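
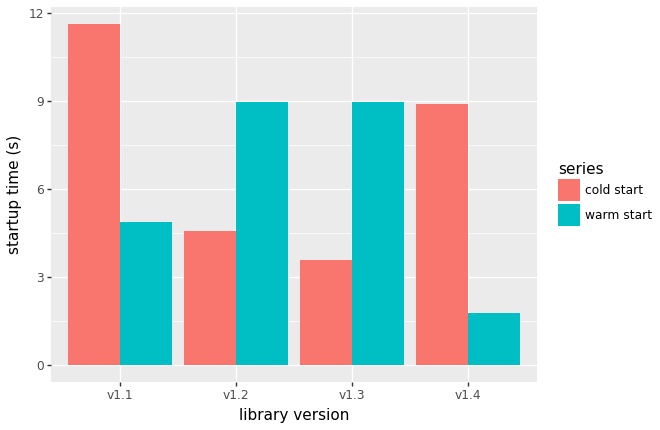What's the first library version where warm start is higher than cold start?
v1.1: warm start ≈ 5 vs cold start ≈ 12 (not yet); v1.2: warm start ≈ 9 vs cold start ≈ 5 (first crossover).

v1.2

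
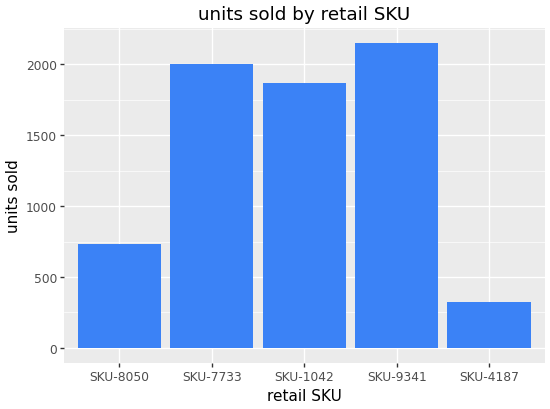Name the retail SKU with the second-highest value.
Top 3: SKU-9341 ≈ 2200, SKU-7733 ≈ 2000, SKU-1042 ≈ 1800.

SKU-7733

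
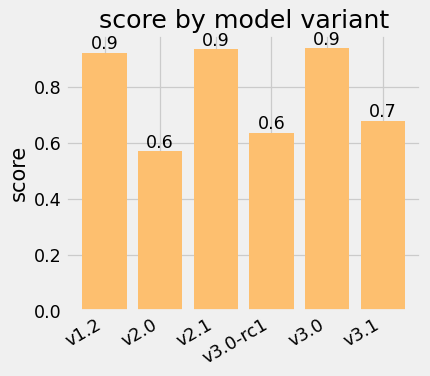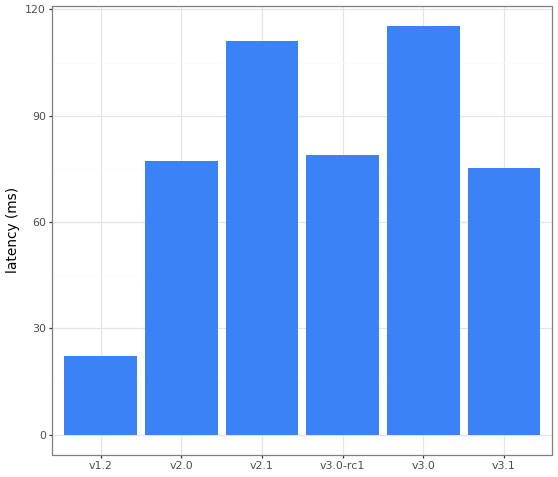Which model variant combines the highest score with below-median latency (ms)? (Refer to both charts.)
Chart 2 median latency (ms) ≈ 80; below-median model variants: v1.2, v2.0, v3.1. Among those, v1.2 has the highest score (≈ 0.9).

v1.2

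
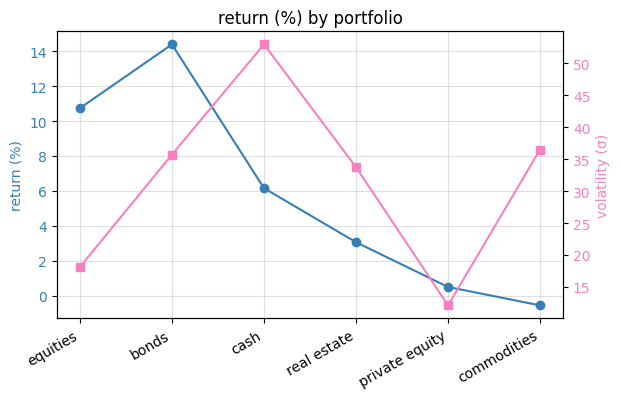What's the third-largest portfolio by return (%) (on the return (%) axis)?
Top 4 (on the return (%) axis): bonds ≈ 14, equities ≈ 10, cash ≈ 6, real estate ≈ 4.

cash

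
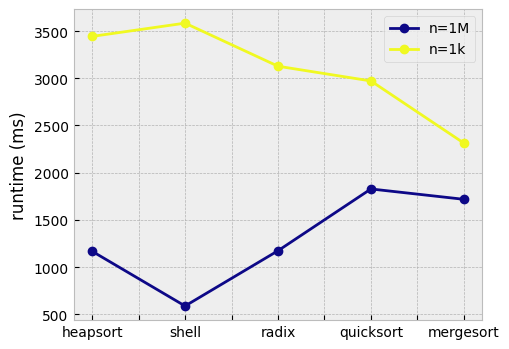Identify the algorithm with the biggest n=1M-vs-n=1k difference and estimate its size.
shell: n=1M ≈ 500, n=1k ≈ 3500 → gap ≈ 3000. Next-largest (heapsort) is only ≈ 2500.

shell, ≈ 3000 ms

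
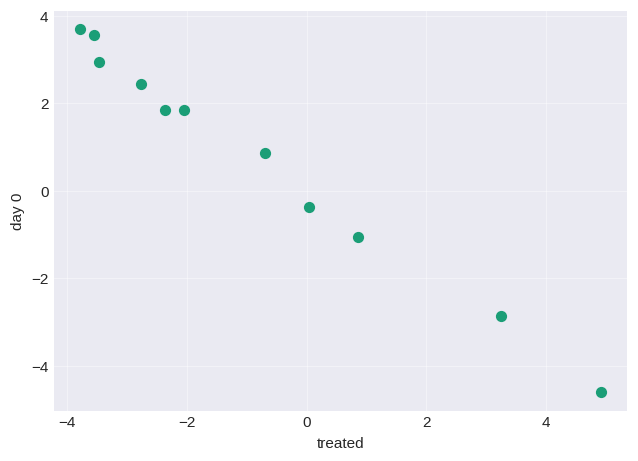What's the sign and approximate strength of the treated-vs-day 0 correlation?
Points are negatively correlated; strong (|r| ≈ 1.0).

negative, strong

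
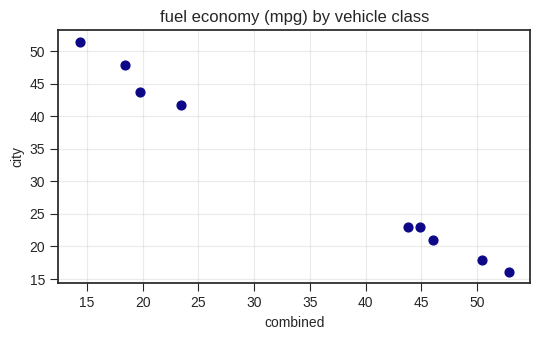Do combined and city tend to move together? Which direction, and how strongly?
negative, strong

Points are negatively correlated; strong (|r| ≈ 1.0).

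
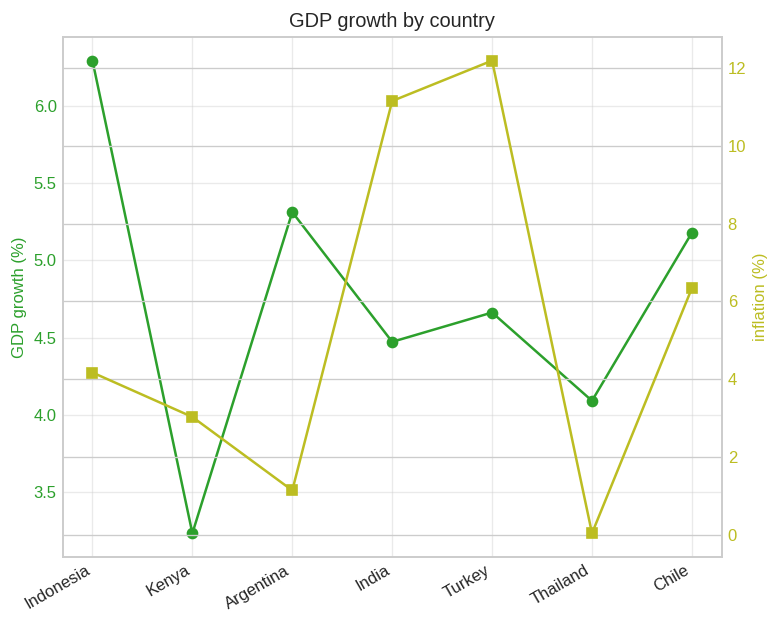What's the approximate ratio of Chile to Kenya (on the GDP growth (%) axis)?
≈ 1.67×

Chile ≈ 5.0, Kenya ≈ 3.0; 5.0/3.0 ≈ 1.67.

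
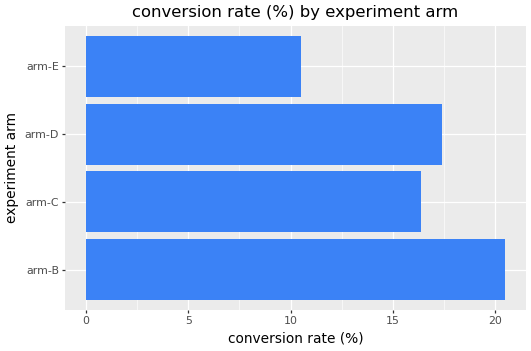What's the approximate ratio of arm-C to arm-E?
arm-C ≈ 16, arm-E ≈ 10; 16/10 ≈ 1.6.

≈ 1.6×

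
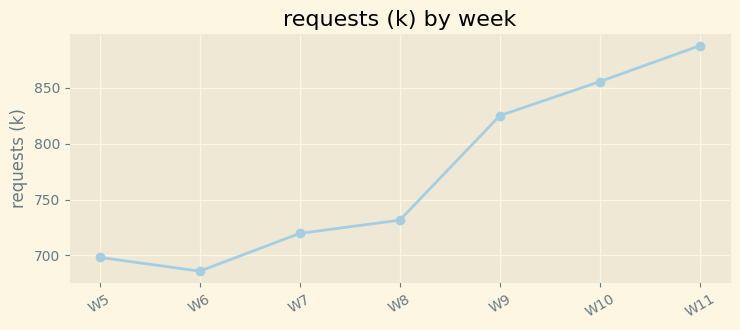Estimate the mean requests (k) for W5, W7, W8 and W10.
(700 + 720 + 740 + 860) / 4 ≈ 755.

≈ 755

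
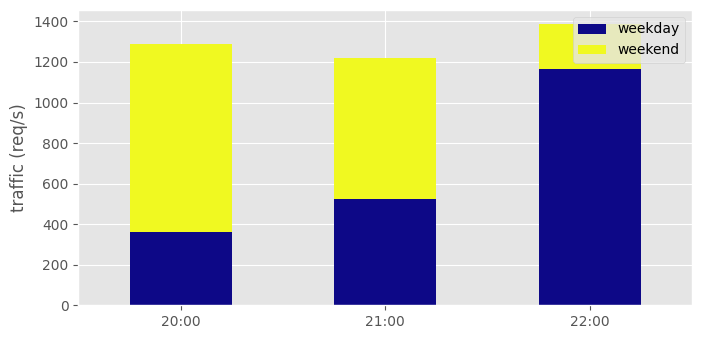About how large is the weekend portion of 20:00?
≈ 800

weekend top ≈ 1200, bottom ≈ 400; segment ≈ 800.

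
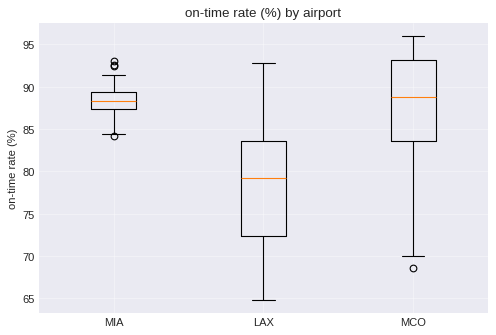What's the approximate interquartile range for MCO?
Q3 ≈ 93, Q1 ≈ 84; IQR ≈ 9.

≈ 9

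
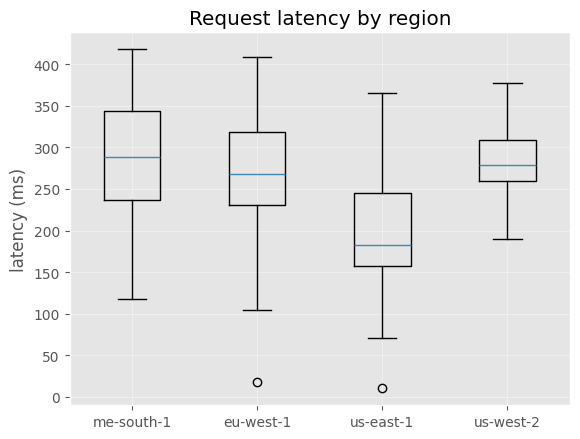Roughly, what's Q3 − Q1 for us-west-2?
Q3 ≈ 310, Q1 ≈ 260; IQR ≈ 50.

≈ 50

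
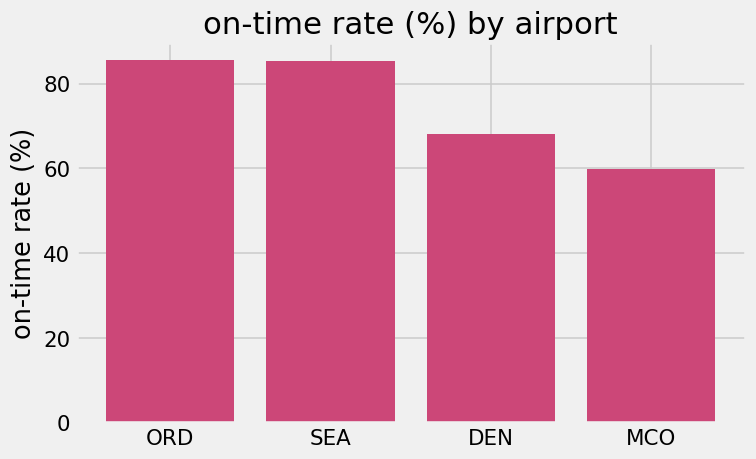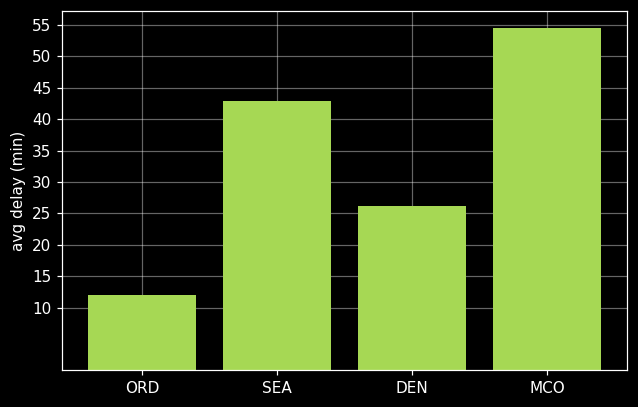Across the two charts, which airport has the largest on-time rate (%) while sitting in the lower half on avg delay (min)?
ORD

Chart 2 median avg delay (min) ≈ 35; below-median airports: ORD, DEN. Among those, ORD has the highest on-time rate (%) (≈ 90).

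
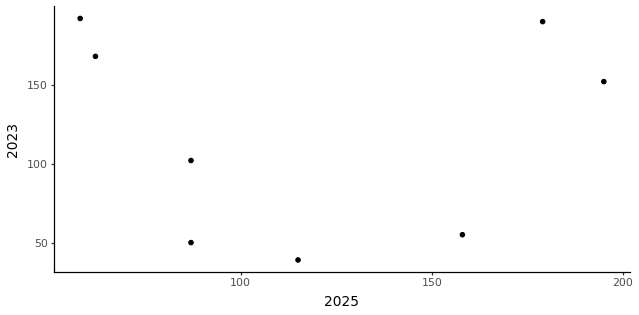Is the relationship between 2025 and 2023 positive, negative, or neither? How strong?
no clear correlation

Points are roughly uncorrelated; weak (|r| ≈ 0.0).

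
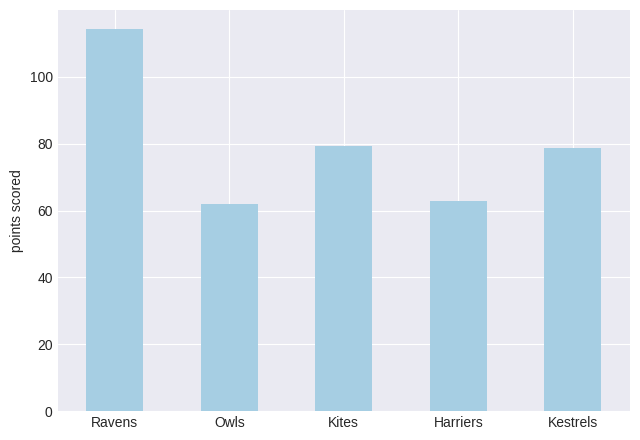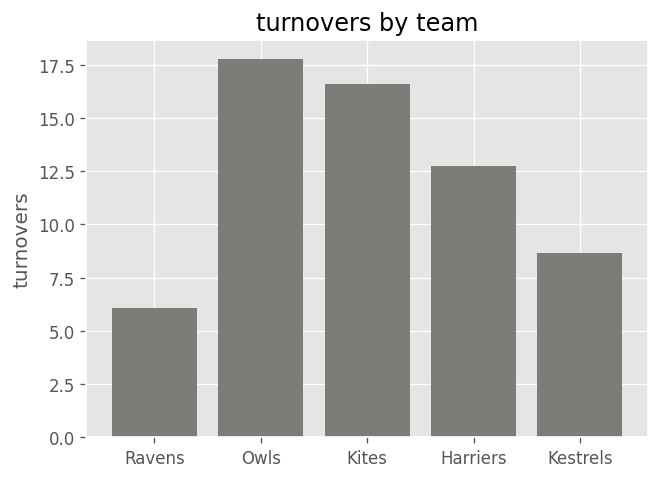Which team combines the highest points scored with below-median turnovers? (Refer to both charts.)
Ravens

Chart 2 median turnovers ≈ 12; below-median teams: Ravens, Kestrels. Among those, Ravens has the highest points scored (≈ 120).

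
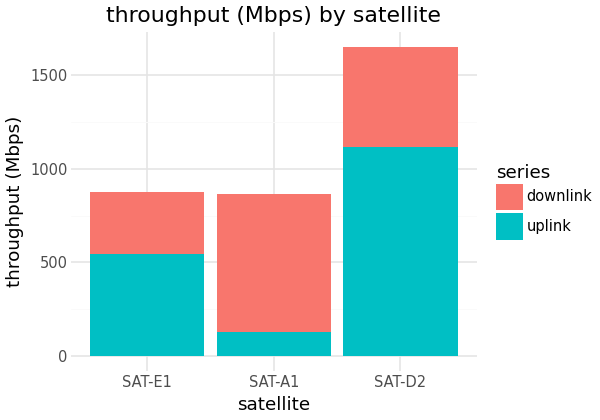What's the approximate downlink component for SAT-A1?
≈ 600

downlink top ≈ 800, bottom ≈ 200; segment ≈ 600.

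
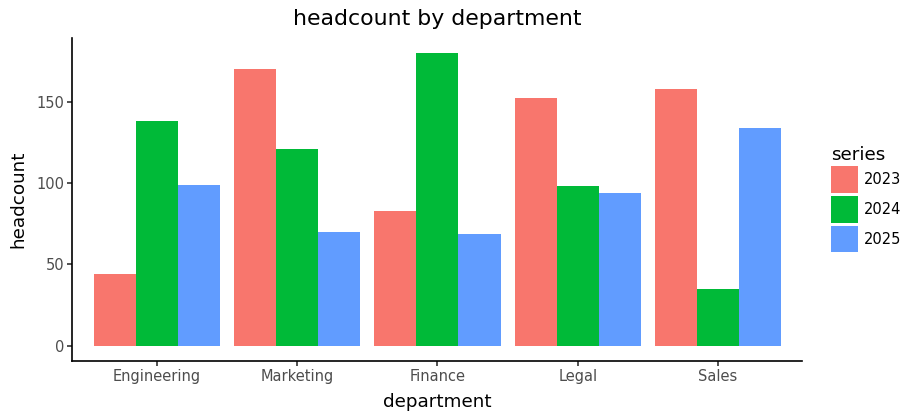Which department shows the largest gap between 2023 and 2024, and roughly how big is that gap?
Sales, ≈ 120

Sales: 2023 ≈ 160, 2024 ≈ 40 → gap ≈ 120. Next-largest (Finance) is only ≈ 100.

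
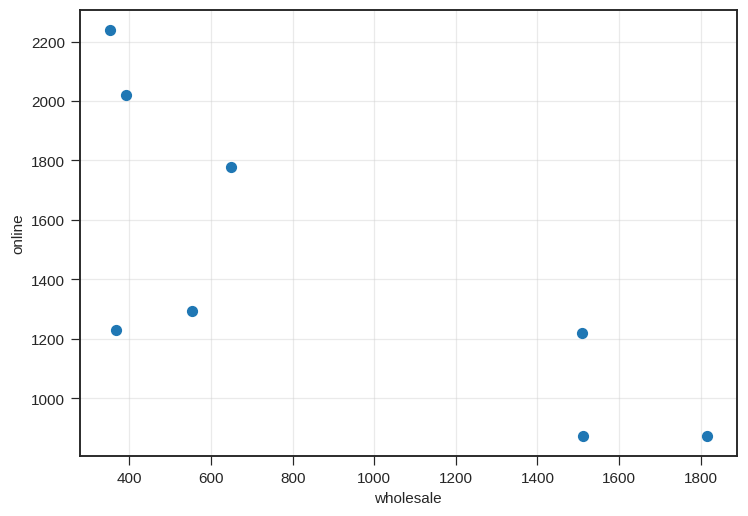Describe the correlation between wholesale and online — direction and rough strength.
negative, strong

Points are negatively correlated; strong (|r| ≈ 0.8).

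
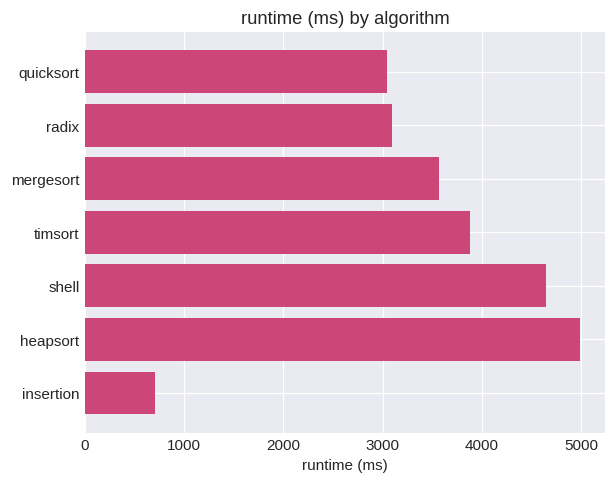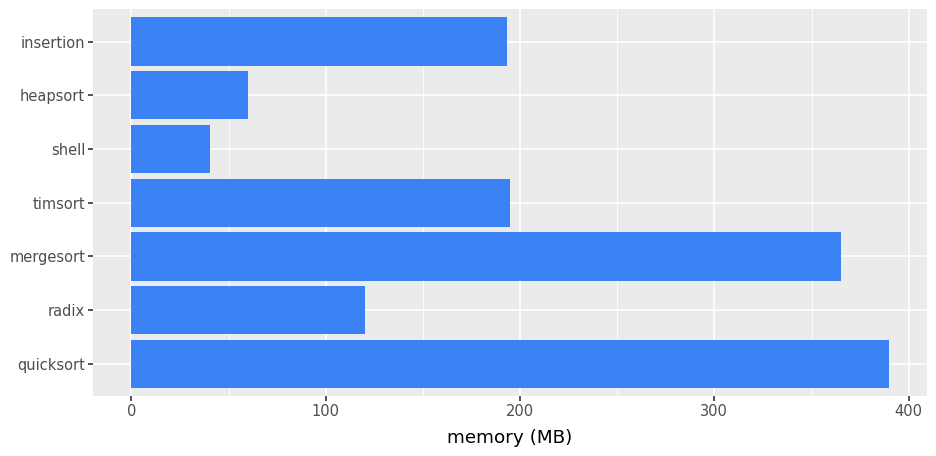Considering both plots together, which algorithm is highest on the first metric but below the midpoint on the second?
Chart 2 median memory (MB) ≈ 200; below-median algorithms: radix, shell, heapsort. Among those, heapsort has the highest runtime (ms) (≈ 5000).

heapsort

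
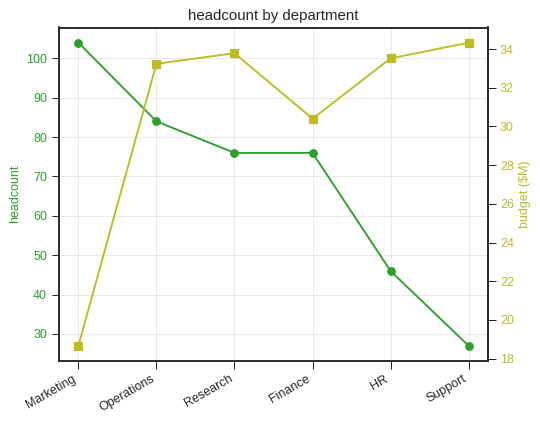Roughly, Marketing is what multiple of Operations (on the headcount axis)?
Marketing ≈ 100, Operations ≈ 80; 100/80 ≈ 1.25.

≈ 1.25×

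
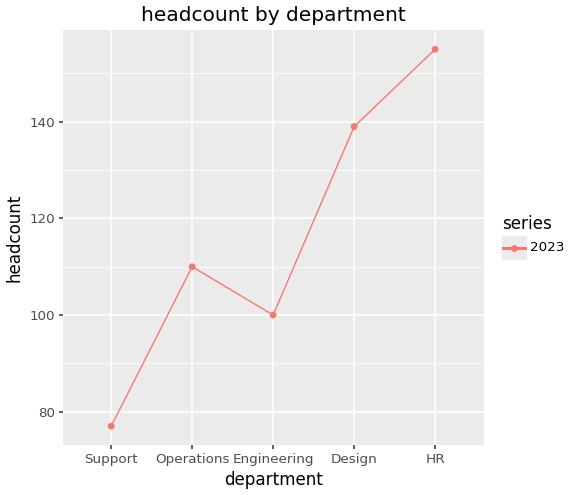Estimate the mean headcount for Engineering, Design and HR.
≈ 133

(100 + 140 + 160) / 3 ≈ 133.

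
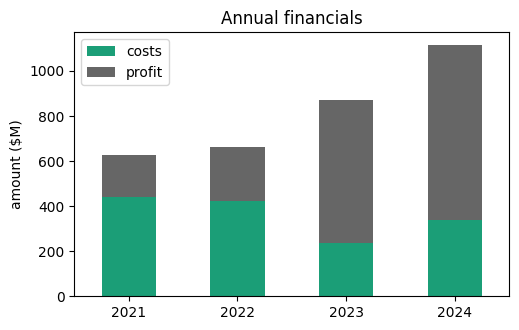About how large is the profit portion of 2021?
profit top ≈ 600, bottom ≈ 400; segment ≈ 200.

≈ 200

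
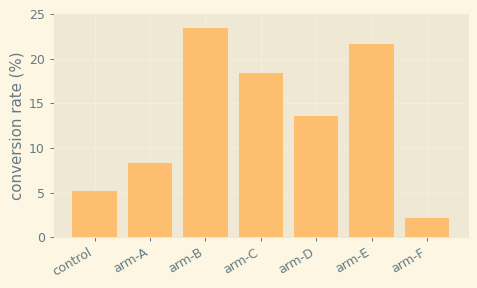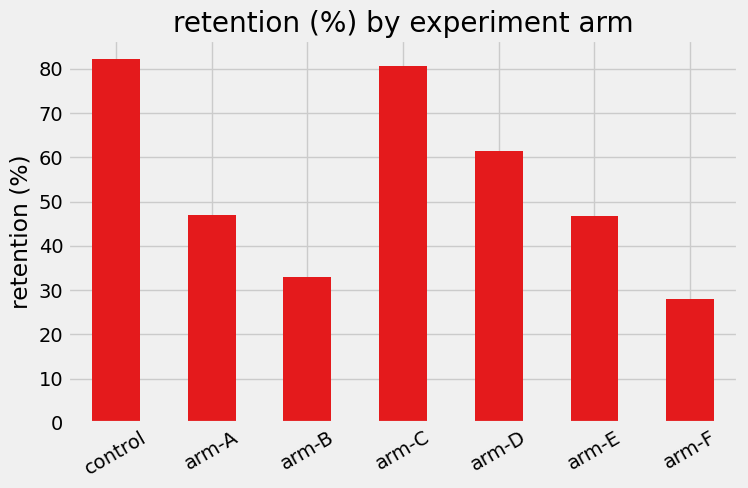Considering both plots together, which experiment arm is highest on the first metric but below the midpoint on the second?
arm-B

Chart 2 median retention (%) ≈ 50; below-median experiment arms: arm-B, arm-E, arm-F. Among those, arm-B has the highest conversion rate (%) (≈ 25).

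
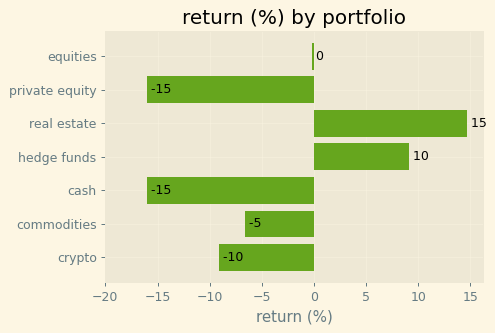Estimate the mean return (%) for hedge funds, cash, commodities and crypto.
(10 + -15 + -5 + -10) / 4 ≈ -5.

≈ -5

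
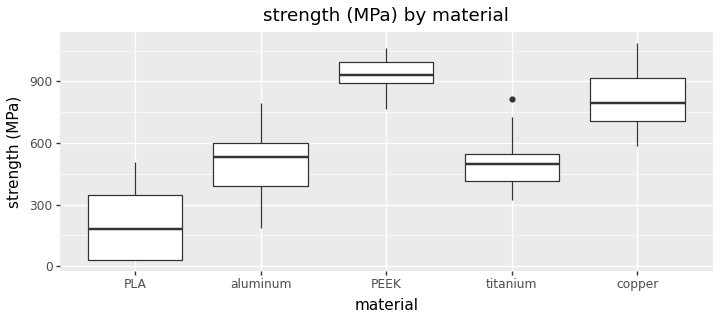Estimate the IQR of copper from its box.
≈ 200

Q3 ≈ 900, Q1 ≈ 700; IQR ≈ 200.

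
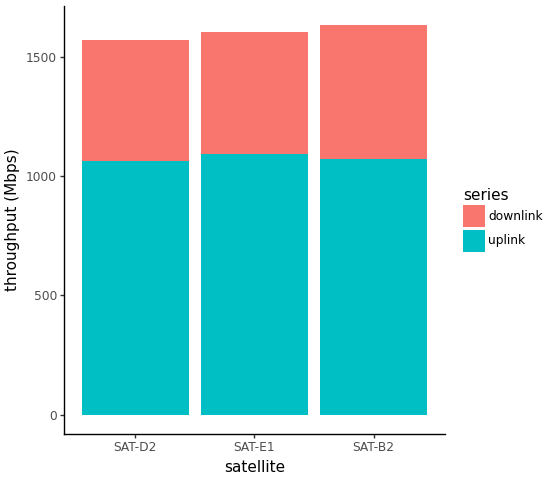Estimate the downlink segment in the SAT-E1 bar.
downlink top ≈ 1600, bottom ≈ 1000; segment ≈ 600.

≈ 600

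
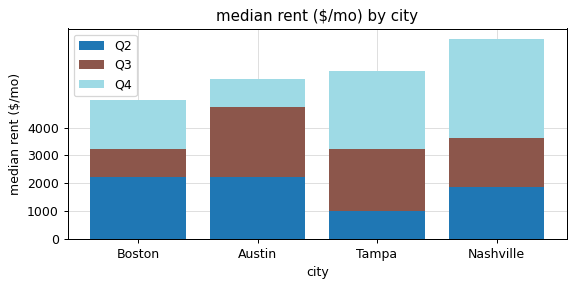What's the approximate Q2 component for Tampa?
≈ 1000

Q2 top ≈ 1000, bottom ≈ 0; segment ≈ 1000.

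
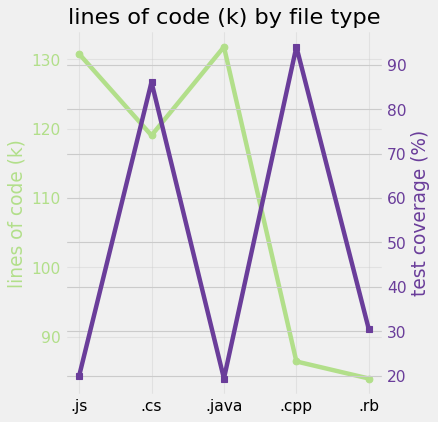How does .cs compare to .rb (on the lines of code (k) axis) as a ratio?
.cs ≈ 120, .rb ≈ 85; 120/85 ≈ 1.41.

≈ 1.41×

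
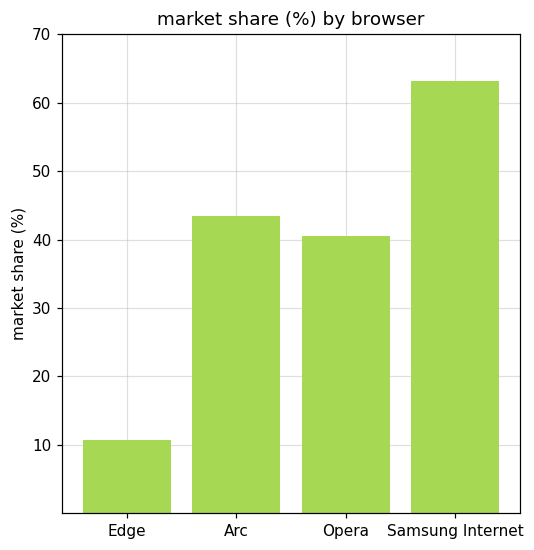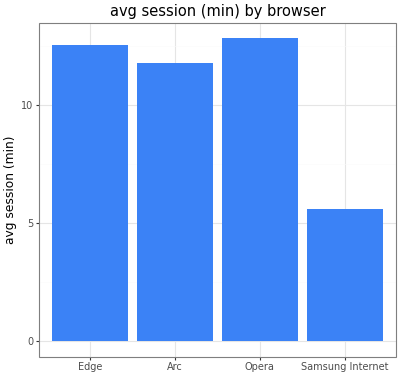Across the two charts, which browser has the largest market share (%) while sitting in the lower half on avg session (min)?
Chart 2 median avg session (min) ≈ 12; below-median browsers: Arc, Samsung Internet. Among those, Samsung Internet has the highest market share (%) (≈ 60).

Samsung Internet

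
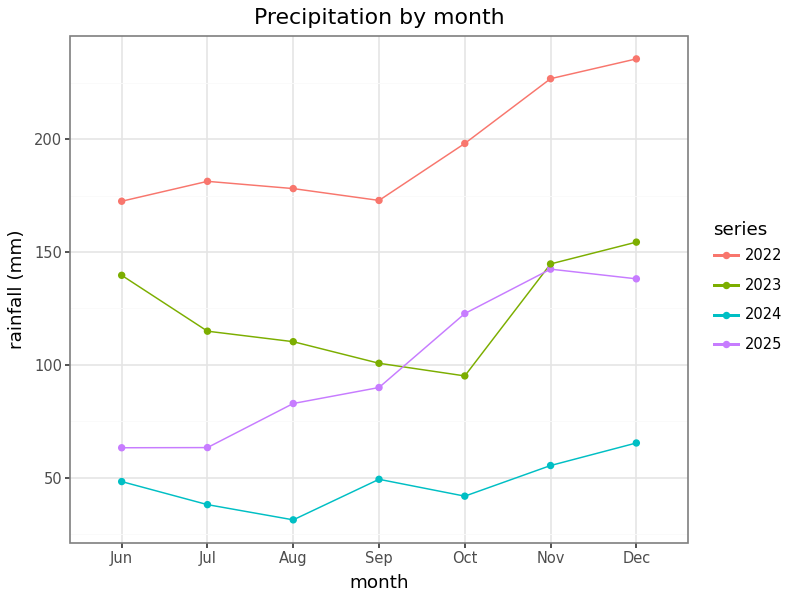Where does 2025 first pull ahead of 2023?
Sep: 2025 ≈ 80 vs 2023 ≈ 100 (not yet); Oct: 2025 ≈ 120 vs 2023 ≈ 100 (first crossover).

Oct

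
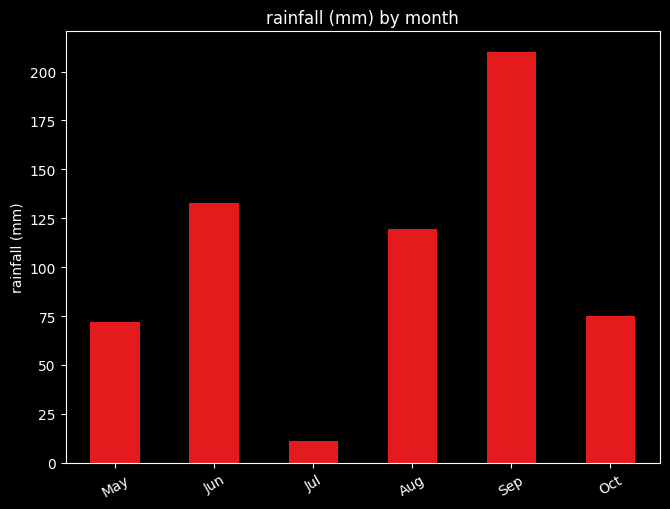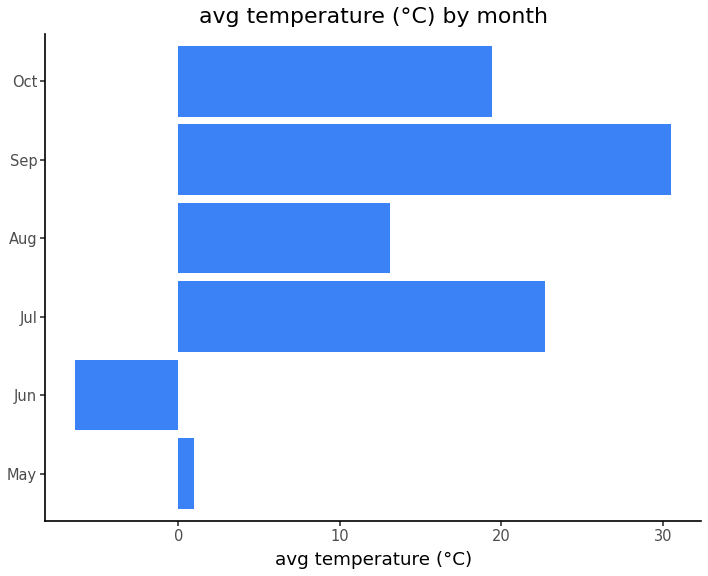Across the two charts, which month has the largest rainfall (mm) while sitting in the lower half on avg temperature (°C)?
Jun

Chart 2 median avg temperature (°C) ≈ 15; below-median months: May, Jun, Aug. Among those, Jun has the highest rainfall (mm) (≈ 140).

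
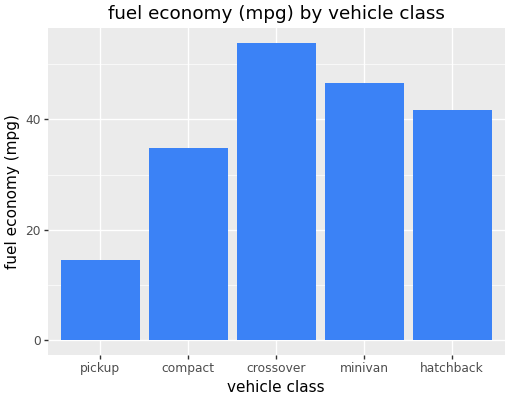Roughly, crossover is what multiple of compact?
≈ 1.57×

crossover ≈ 55, compact ≈ 35; 55/35 ≈ 1.57.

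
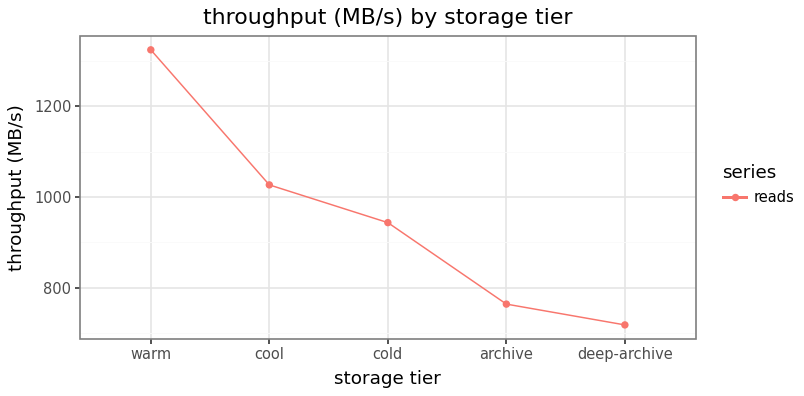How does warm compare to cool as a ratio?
≈ 1.3×

warm ≈ 1300, cool ≈ 1000; 1300/1000 ≈ 1.3.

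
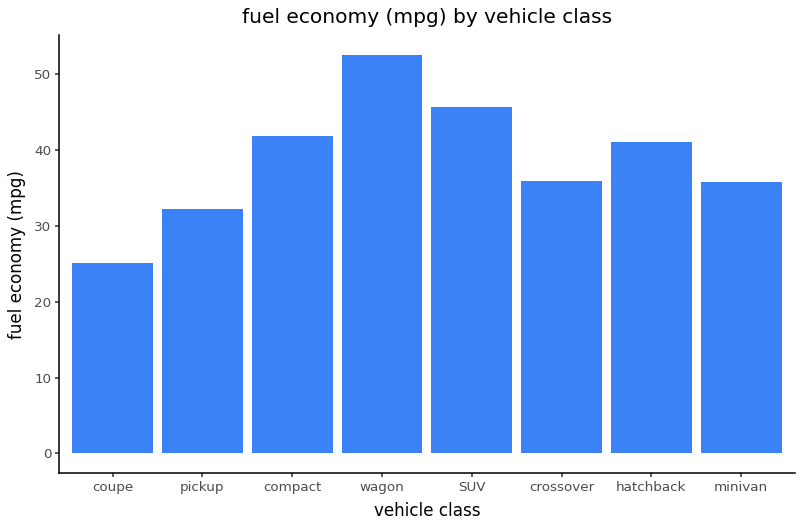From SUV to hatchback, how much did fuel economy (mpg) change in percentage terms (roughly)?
SUV ≈ 45, hatchback ≈ 40; (40 − 45) / 45 ≈ -11.1%.

≈ -11.1%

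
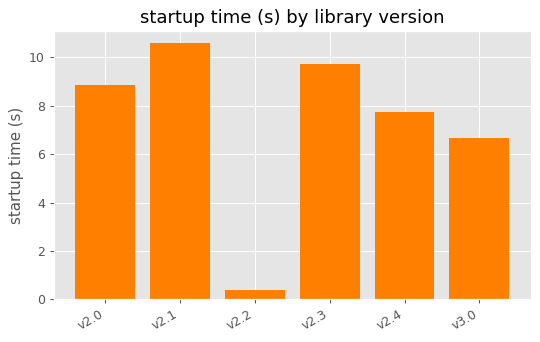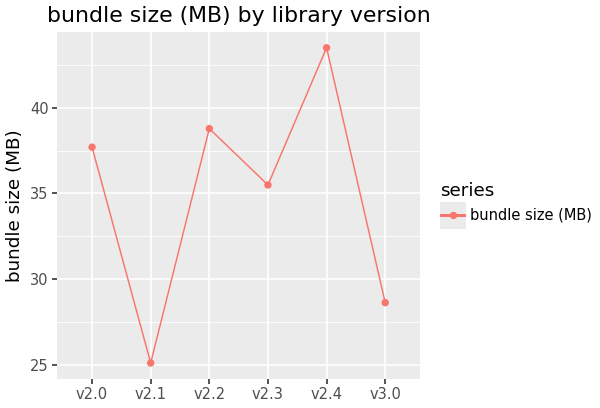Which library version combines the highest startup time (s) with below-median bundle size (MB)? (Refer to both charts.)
v2.1

Chart 2 median bundle size (MB) ≈ 35; below-median library versions: v2.1, v2.3, v3.0. Among those, v2.1 has the highest startup time (s) (≈ 11).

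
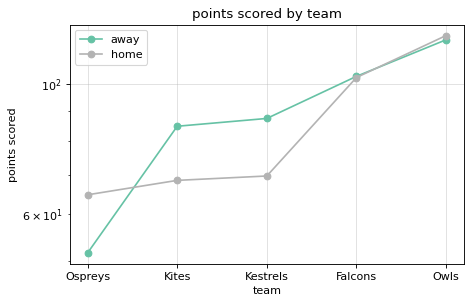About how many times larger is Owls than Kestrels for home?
≈ 1.71×

Owls ≈ 120, Kestrels ≈ 70; 120/70 ≈ 1.71.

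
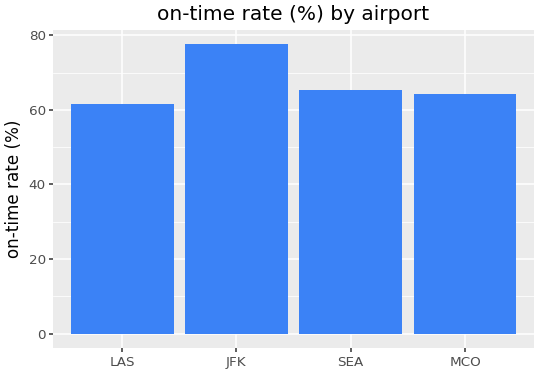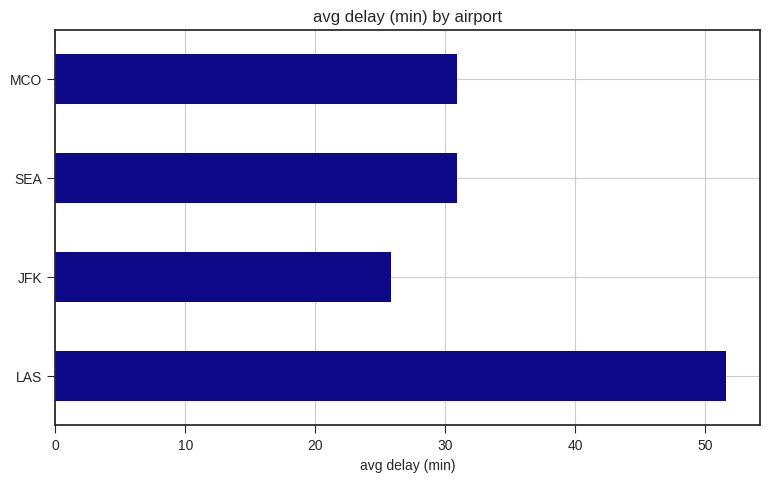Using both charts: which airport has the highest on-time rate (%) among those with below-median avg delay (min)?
JFK

Chart 2 median avg delay (min) ≈ 30; below-median airports: JFK, SEA. Among those, JFK has the highest on-time rate (%) (≈ 80).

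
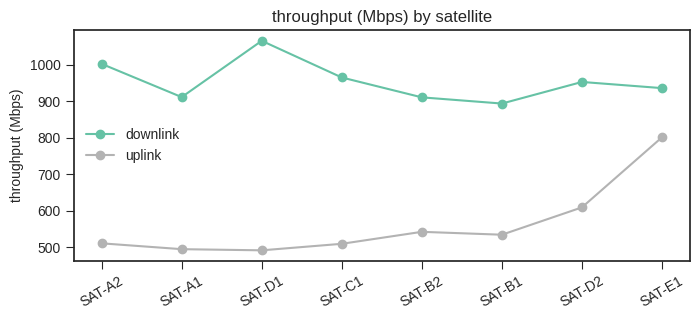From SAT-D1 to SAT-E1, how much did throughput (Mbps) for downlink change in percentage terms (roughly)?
SAT-D1 ≈ 1050, SAT-E1 ≈ 950; (950 − 1050) / 1050 ≈ -9.5%.

≈ -9.5%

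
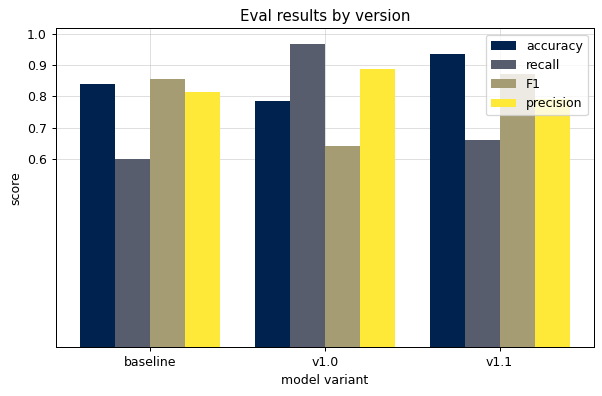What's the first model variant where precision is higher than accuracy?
baseline: precision ≈ 0.8 vs accuracy ≈ 0.8 (not yet); v1.0: precision ≈ 0.9 vs accuracy ≈ 0.8 (first crossover).

v1.0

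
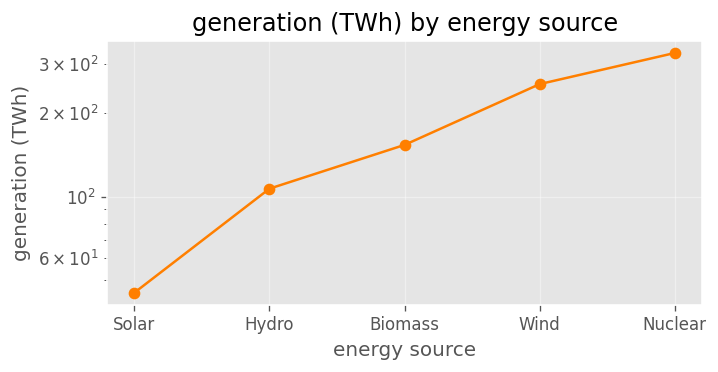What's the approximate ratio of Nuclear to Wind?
Nuclear ≈ 325, Wind ≈ 250; 325/250 ≈ 1.3.

≈ 1.3×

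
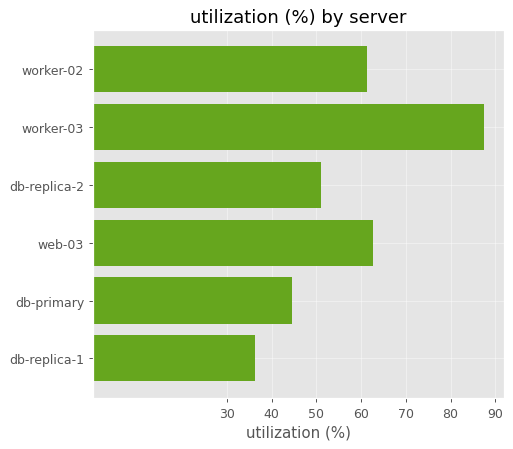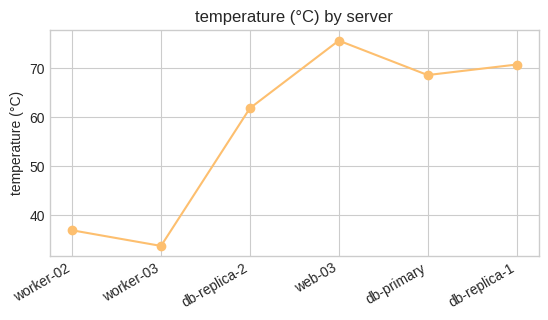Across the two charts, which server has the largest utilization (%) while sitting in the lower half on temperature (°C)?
Chart 2 median temperature (°C) ≈ 70; below-median servers: worker-02, worker-03, db-replica-2. Among those, worker-03 has the highest utilization (%) (≈ 90).

worker-03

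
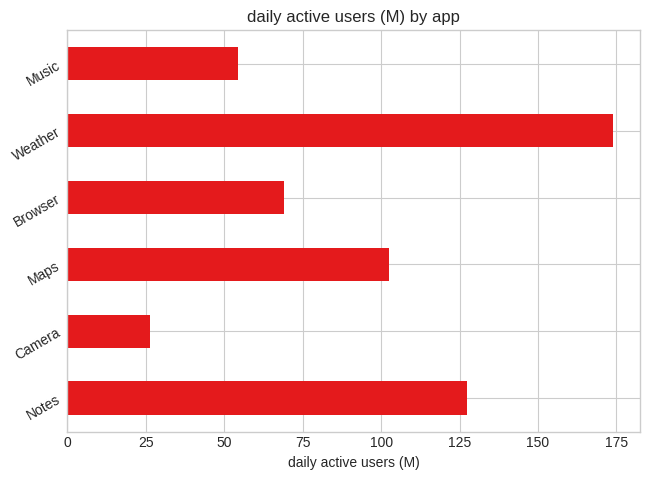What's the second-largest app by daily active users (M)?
Notes

Top 3: Weather ≈ 180, Notes ≈ 120, Maps ≈ 100.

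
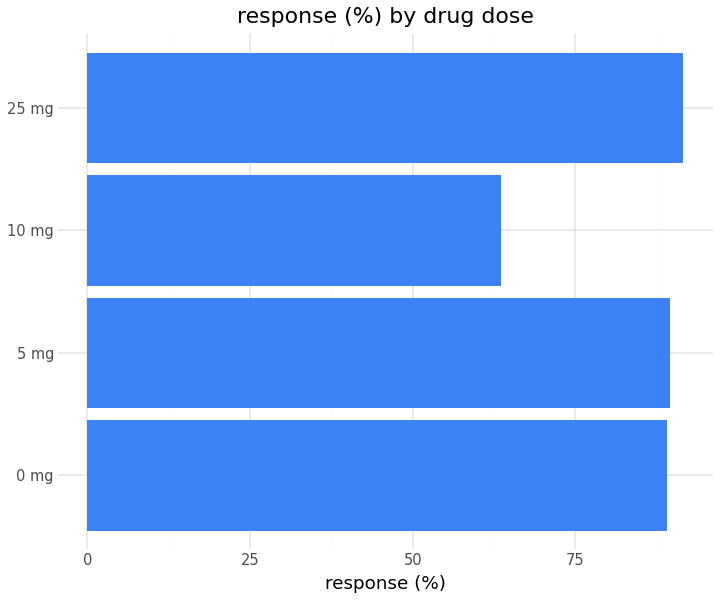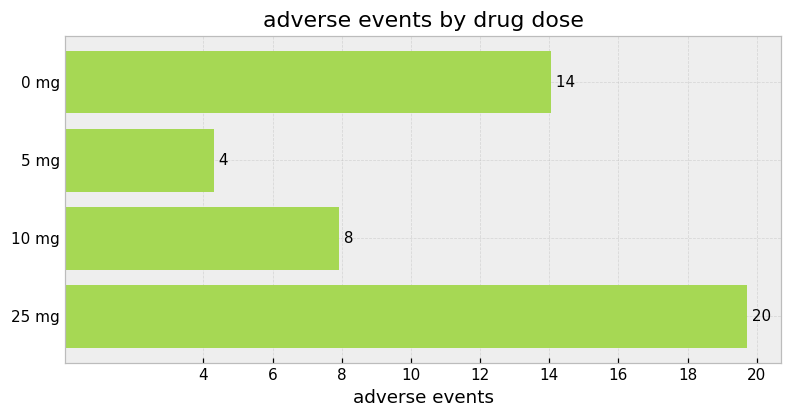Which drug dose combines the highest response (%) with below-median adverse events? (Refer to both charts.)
Chart 2 median adverse events ≈ 10; below-median drug doses: 5 mg, 10 mg. Among those, 5 mg has the highest response (%) (≈ 90).

5 mg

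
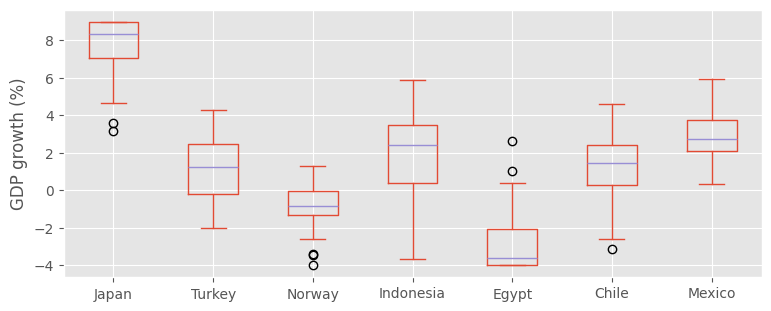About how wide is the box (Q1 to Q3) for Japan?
Q3 ≈ 9, Q1 ≈ 7; IQR ≈ 2.

≈ 2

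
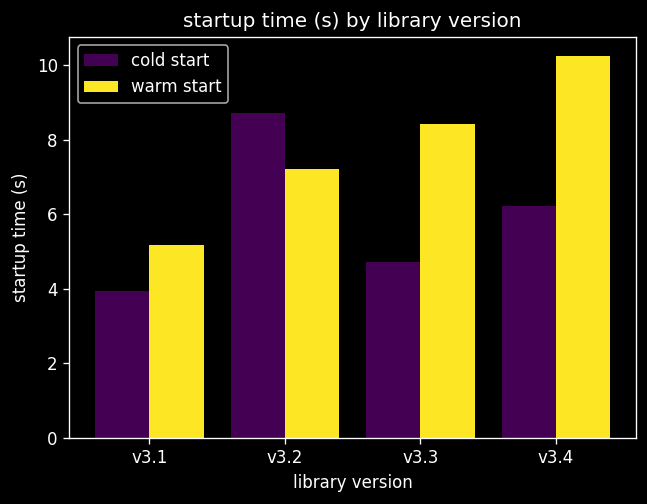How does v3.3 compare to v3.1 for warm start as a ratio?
v3.3 ≈ 8, v3.1 ≈ 5; 8/5 ≈ 1.6.

≈ 1.6×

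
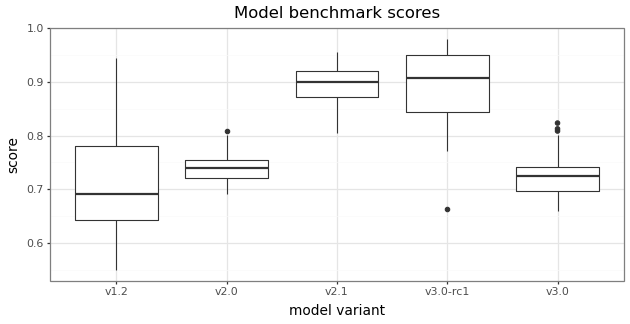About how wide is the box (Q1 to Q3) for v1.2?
≈ 0.14

Q3 ≈ 0.78, Q1 ≈ 0.64; IQR ≈ 0.14.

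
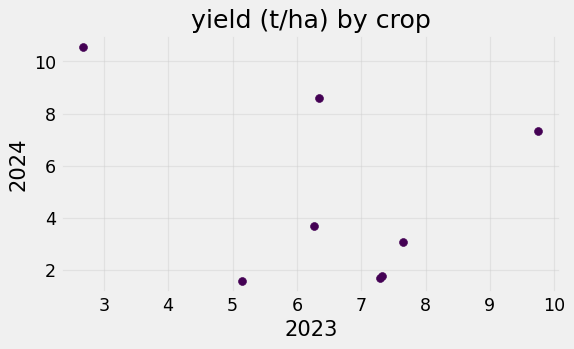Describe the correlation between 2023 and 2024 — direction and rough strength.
Points are negatively correlated; weak (|r| ≈ 0.3).

negative, weak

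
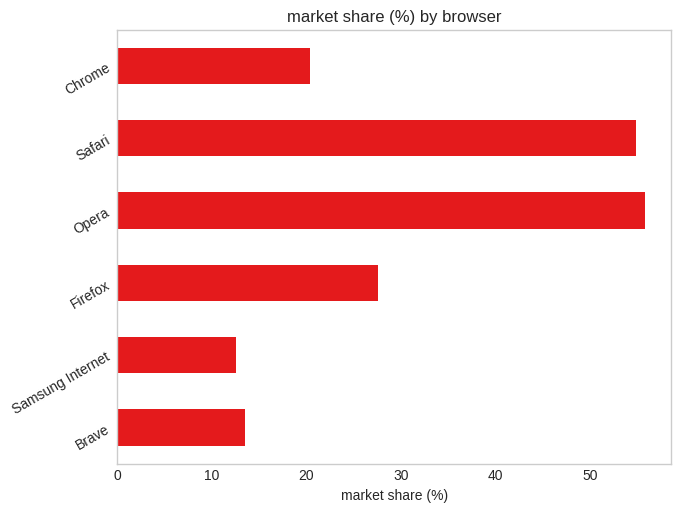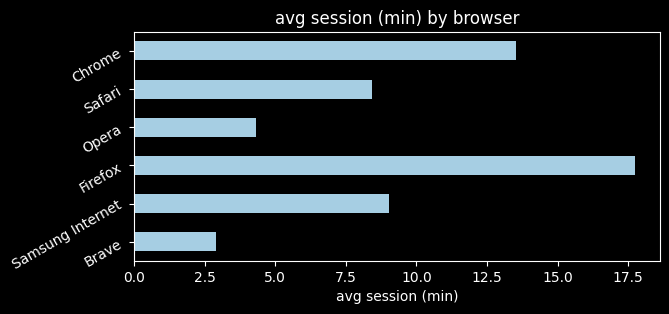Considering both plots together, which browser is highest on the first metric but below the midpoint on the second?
Opera

Chart 2 median avg session (min) ≈ 8; below-median browsers: Brave, Opera, Safari. Among those, Opera has the highest market share (%) (≈ 60).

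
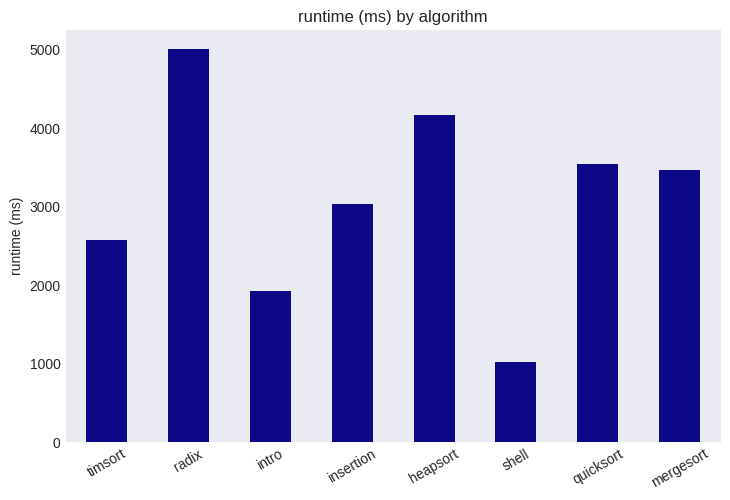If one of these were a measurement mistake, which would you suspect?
shell ≈ 1000; the rest sit between ≈ 2000 and ≈ 5000.

shell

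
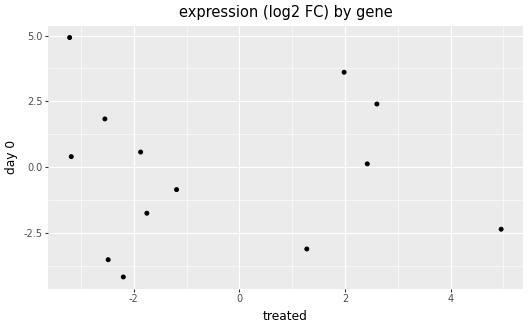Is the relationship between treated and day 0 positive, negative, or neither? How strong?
Points are roughly uncorrelated; weak (|r| ≈ 0.0).

no clear correlation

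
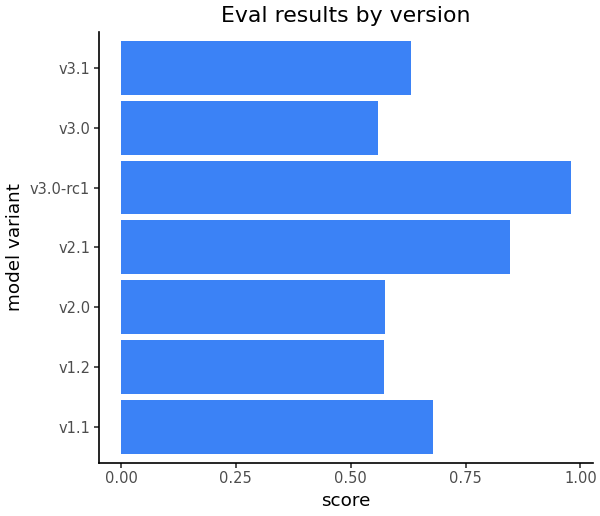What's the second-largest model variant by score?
Top 3: v3.0-rc1 ≈ 1.0, v2.1 ≈ 0.8, v1.1 ≈ 0.7.

v2.1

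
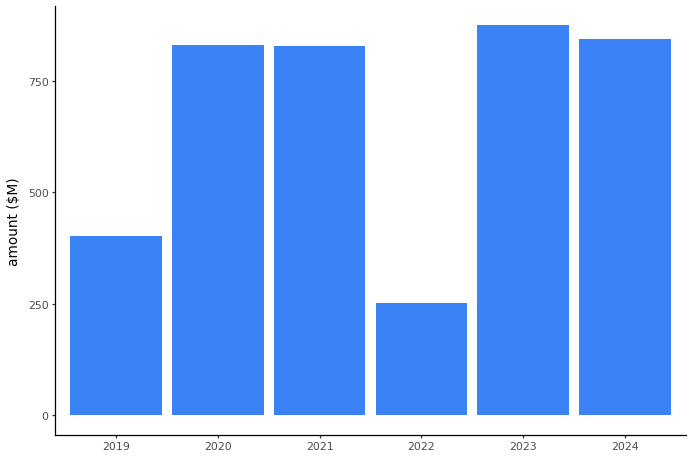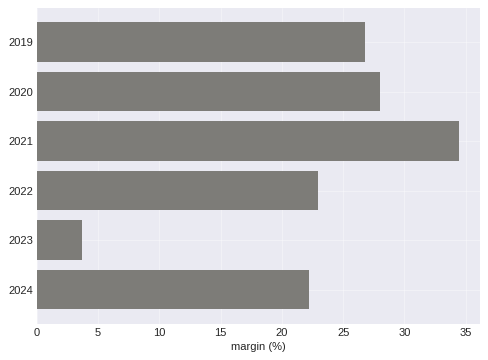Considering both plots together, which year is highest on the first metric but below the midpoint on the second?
2023

Chart 2 median margin (%) ≈ 25; below-median years: 2022, 2023, 2024. Among those, 2023 has the highest amount ($M) (≈ 900).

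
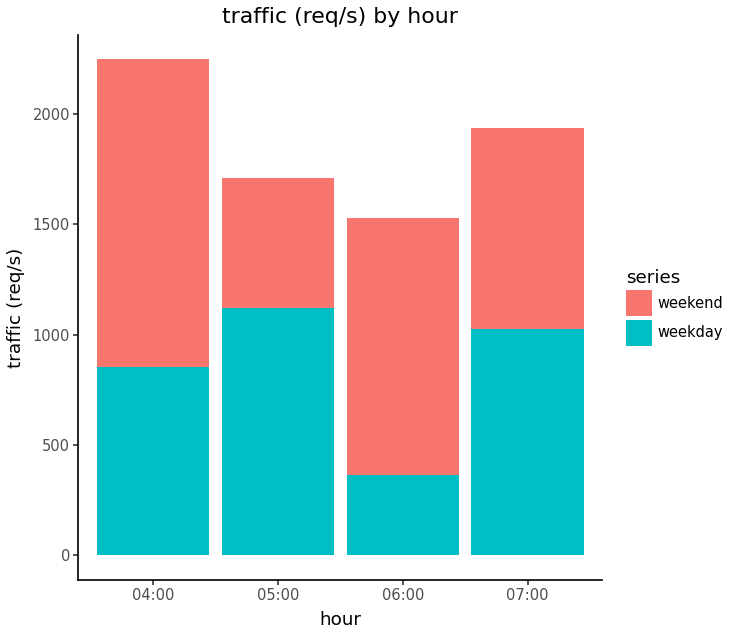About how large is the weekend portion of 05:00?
weekend top ≈ 1800, bottom ≈ 1200; segment ≈ 600.

≈ 600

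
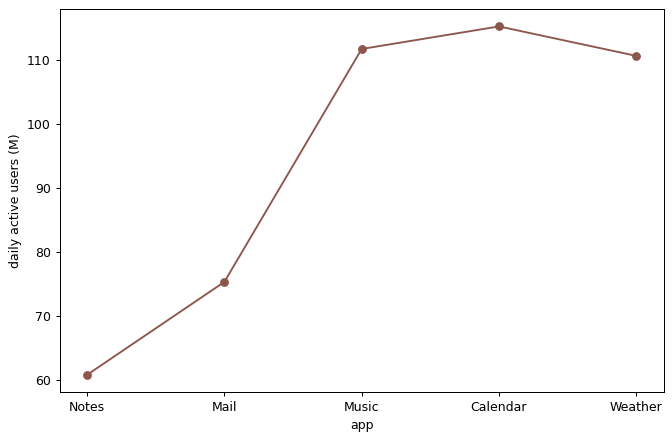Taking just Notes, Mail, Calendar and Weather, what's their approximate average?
(60 + 75 + 115 + 110) / 4 ≈ 90.

≈ 90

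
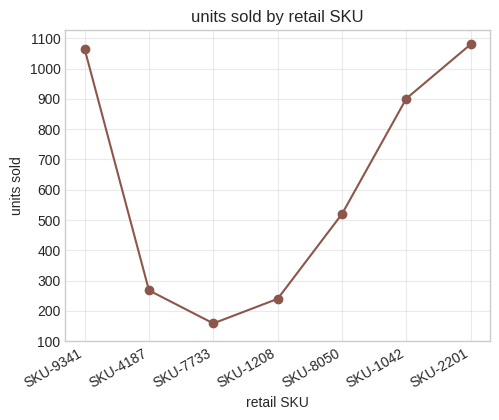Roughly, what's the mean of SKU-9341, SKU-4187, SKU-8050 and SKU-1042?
(1100 + 300 + 500 + 900) / 4 ≈ 700.

≈ 700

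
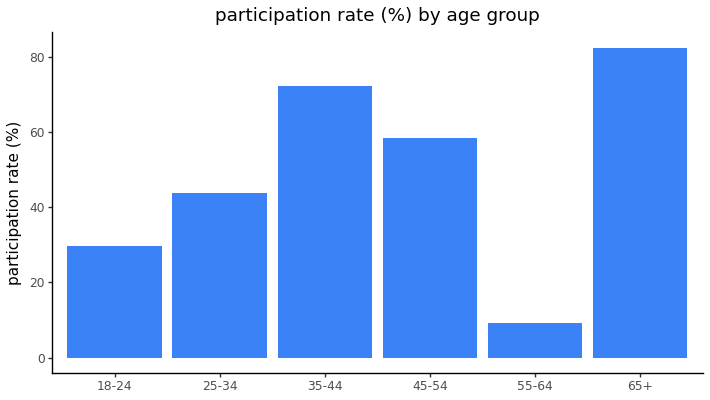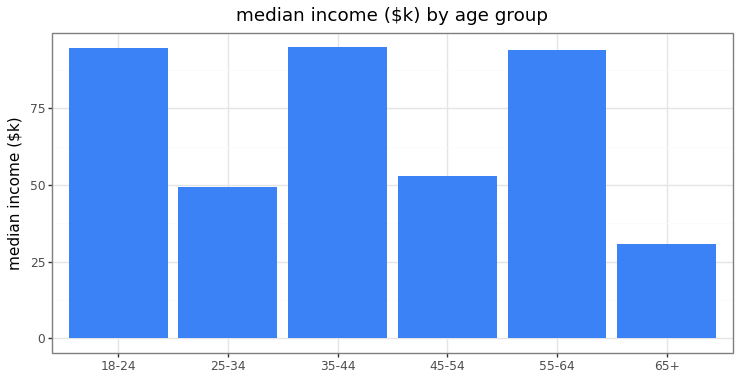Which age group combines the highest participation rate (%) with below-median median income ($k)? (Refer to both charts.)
65+

Chart 2 median median income ($k) ≈ 70; below-median age groups: 25-34, 45-54, 65+. Among those, 65+ has the highest participation rate (%) (≈ 80).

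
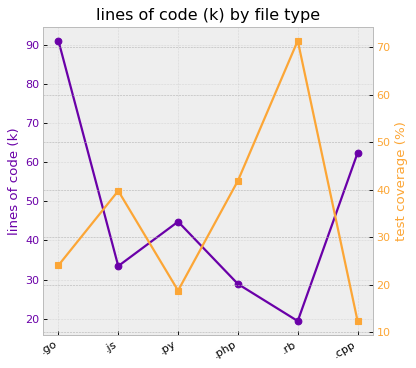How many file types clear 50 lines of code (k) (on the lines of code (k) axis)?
2

Above 50: .go, .cpp.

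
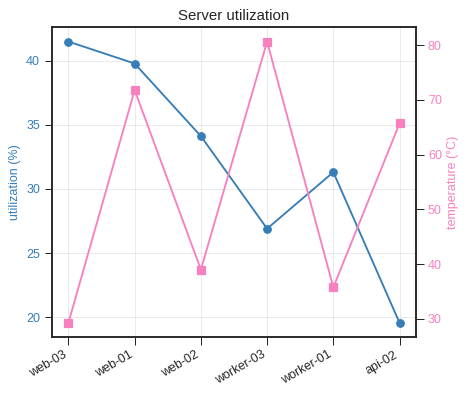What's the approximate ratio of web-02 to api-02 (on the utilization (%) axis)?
≈ 1.7×

web-02 ≈ 34, api-02 ≈ 20; 34/20 ≈ 1.7.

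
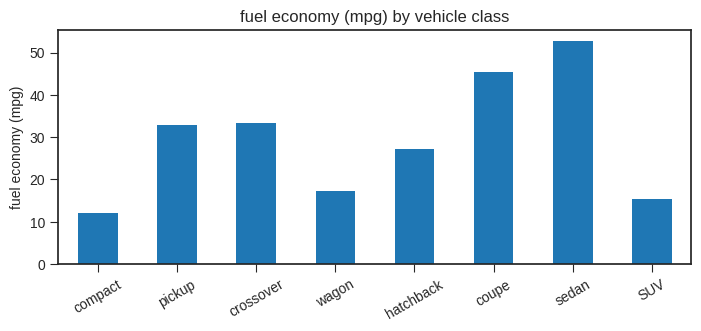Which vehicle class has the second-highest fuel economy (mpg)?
Top 3: sedan ≈ 55, coupe ≈ 45, crossover ≈ 35.

coupe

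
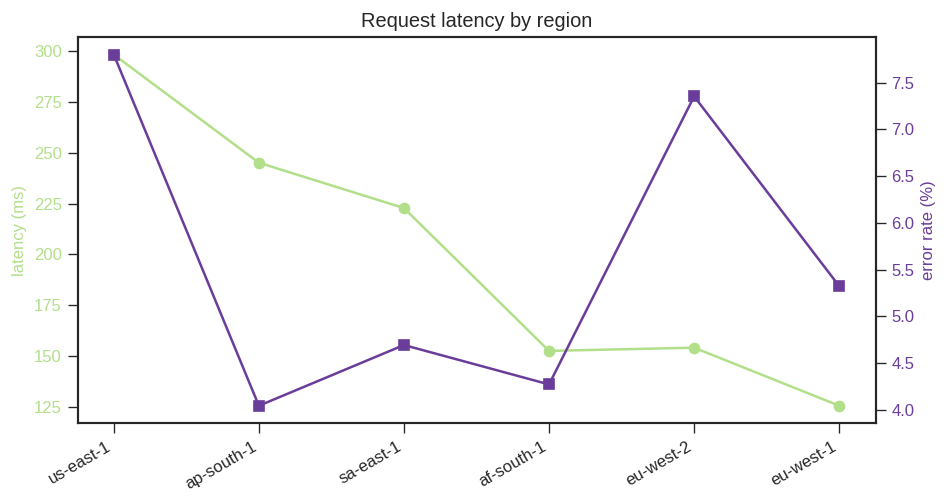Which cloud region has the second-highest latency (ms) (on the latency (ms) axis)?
ap-south-1

Top 3 (on the latency (ms) axis): us-east-1 ≈ 300, ap-south-1 ≈ 240, sa-east-1 ≈ 220.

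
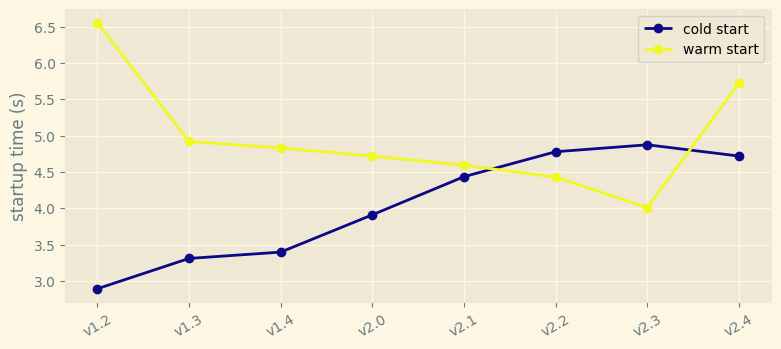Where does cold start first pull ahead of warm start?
v2.2

v2.1: cold start ≈ 4.5 vs warm start ≈ 4.5 (not yet); v2.2: cold start ≈ 5.0 vs warm start ≈ 4.5 (first crossover).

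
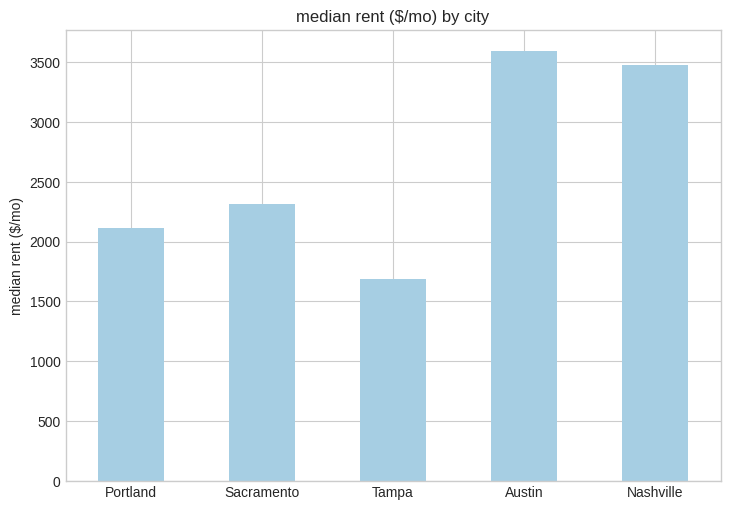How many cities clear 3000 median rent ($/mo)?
2

Above 3000: Austin, Nashville.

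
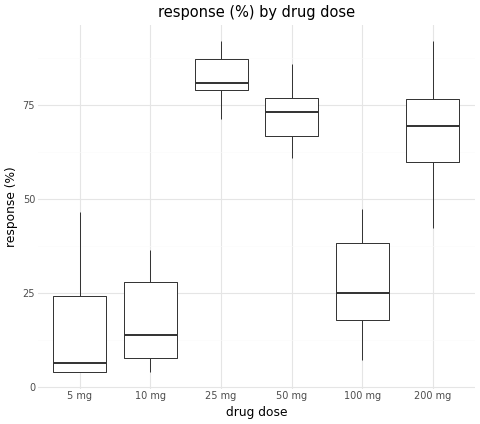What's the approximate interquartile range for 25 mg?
Q3 ≈ 90, Q1 ≈ 80; IQR ≈ 10.

≈ 10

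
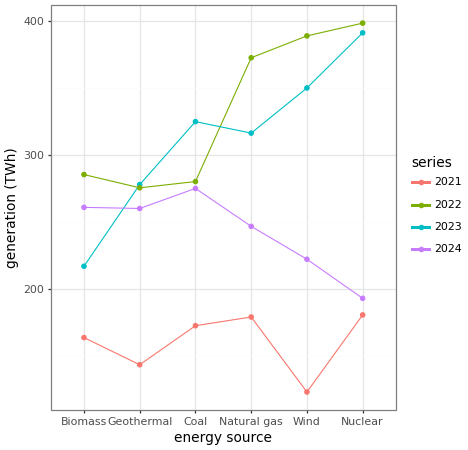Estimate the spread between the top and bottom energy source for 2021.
≈ 50

Max Nuclear ≈ 175, min Wind ≈ 125; range ≈ 50.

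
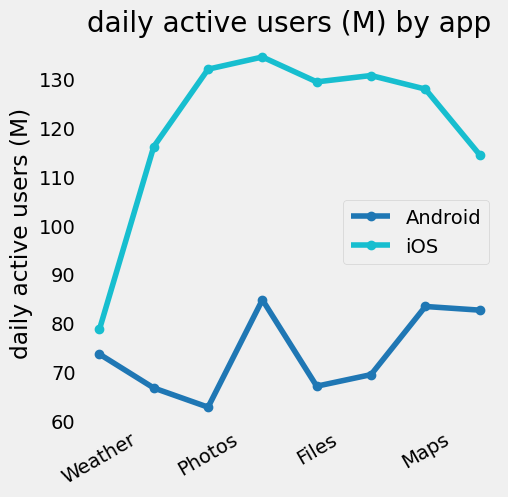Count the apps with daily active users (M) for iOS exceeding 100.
7

Above 100: Messages, Photos, Notes, Files, Camera, Maps, Calendar.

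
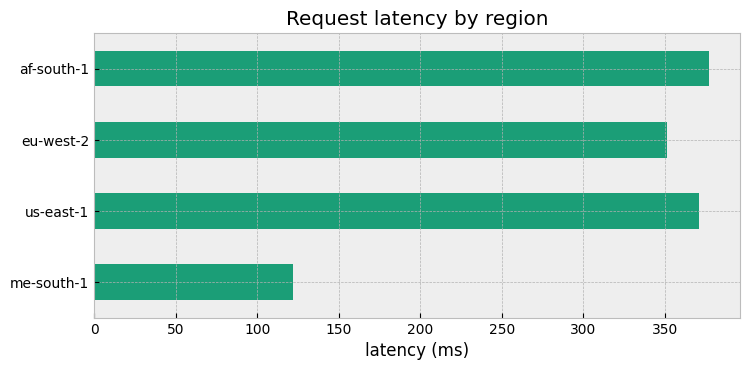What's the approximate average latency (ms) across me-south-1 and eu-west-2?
≈ 225

(100 + 350) / 2 ≈ 225.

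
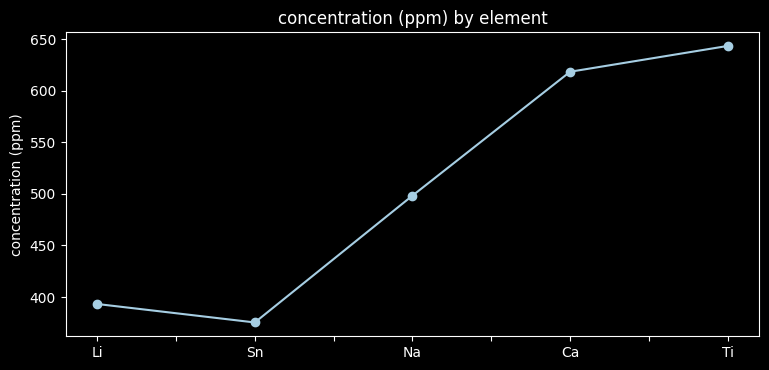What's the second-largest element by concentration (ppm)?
Top 3: Ti ≈ 650, Ca ≈ 625, Na ≈ 500.

Ca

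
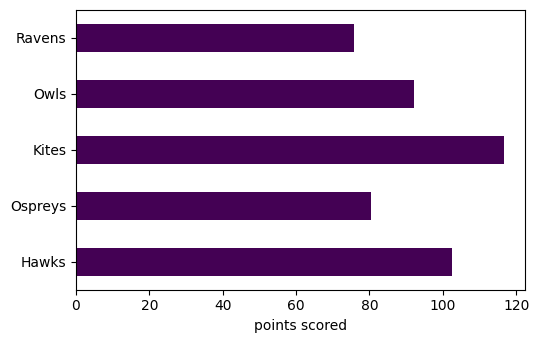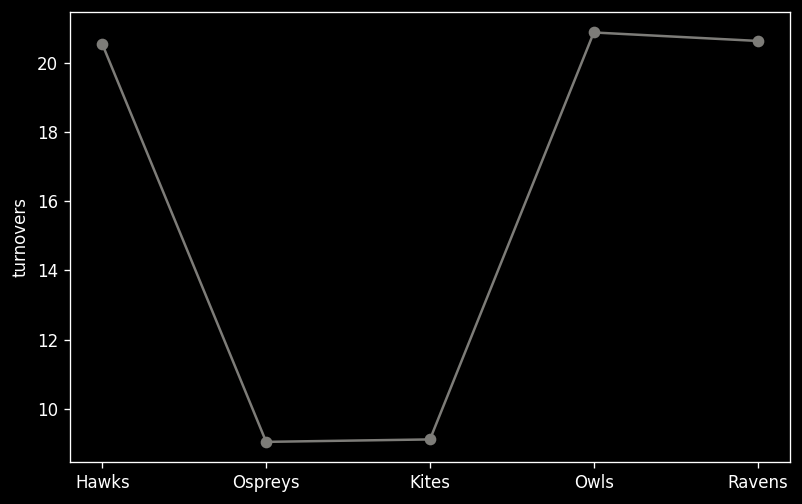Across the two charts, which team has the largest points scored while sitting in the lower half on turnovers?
Kites

Chart 2 median turnovers ≈ 20; below-median teams: Ospreys, Kites. Among those, Kites has the highest points scored (≈ 120).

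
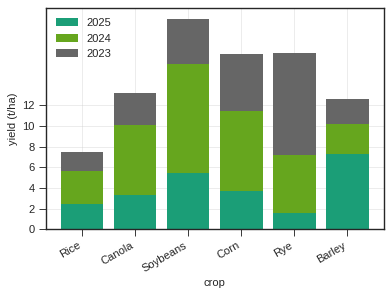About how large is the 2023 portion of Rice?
2023 top ≈ 8, bottom ≈ 6; segment ≈ 2.

≈ 2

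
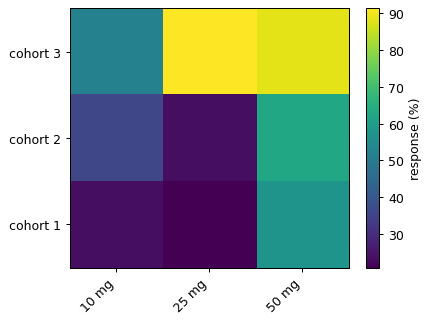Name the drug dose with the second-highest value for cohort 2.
10 mg

Top 3 for cohort 2: 50 mg ≈ 60, 10 mg ≈ 40, 25 mg ≈ 20.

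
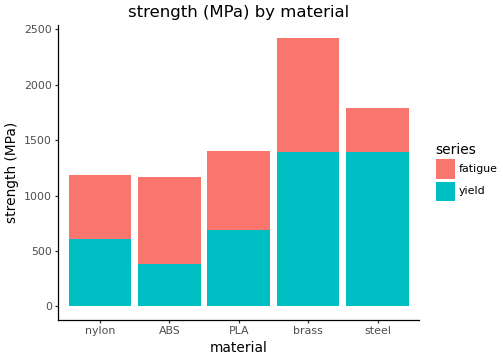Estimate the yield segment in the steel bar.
≈ 1500

yield top ≈ 1500, bottom ≈ 0; segment ≈ 1500.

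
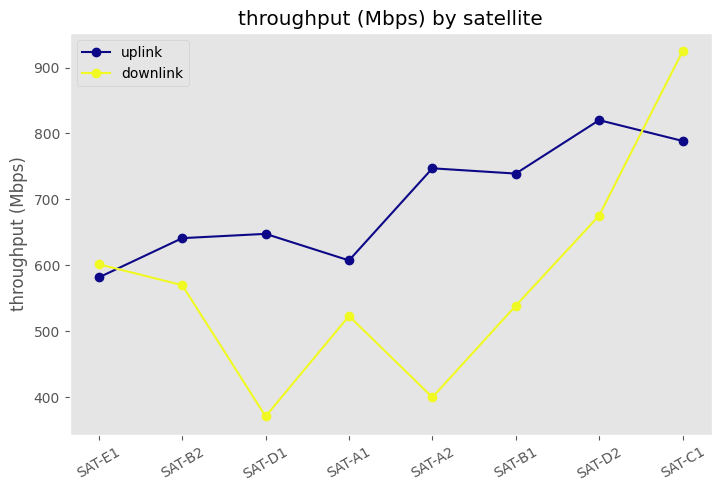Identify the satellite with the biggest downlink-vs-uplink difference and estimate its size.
SAT-A2: downlink ≈ 400, uplink ≈ 750 → gap ≈ 350. Next-largest (SAT-D1) is only ≈ 300.

SAT-A2, ≈ 350 Mbps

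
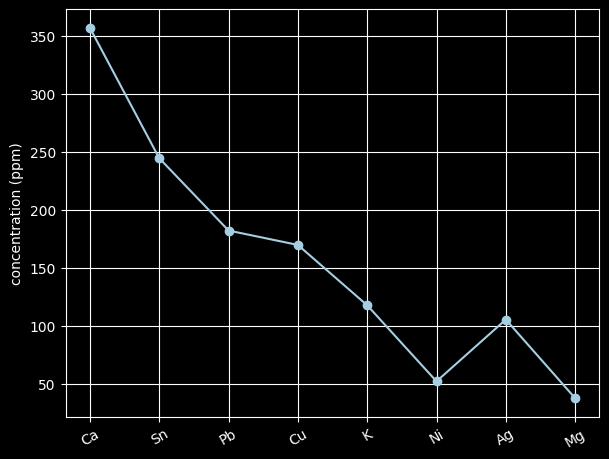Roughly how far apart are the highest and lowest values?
≈ 300

Max Ca ≈ 350, min Mg ≈ 50; range ≈ 300.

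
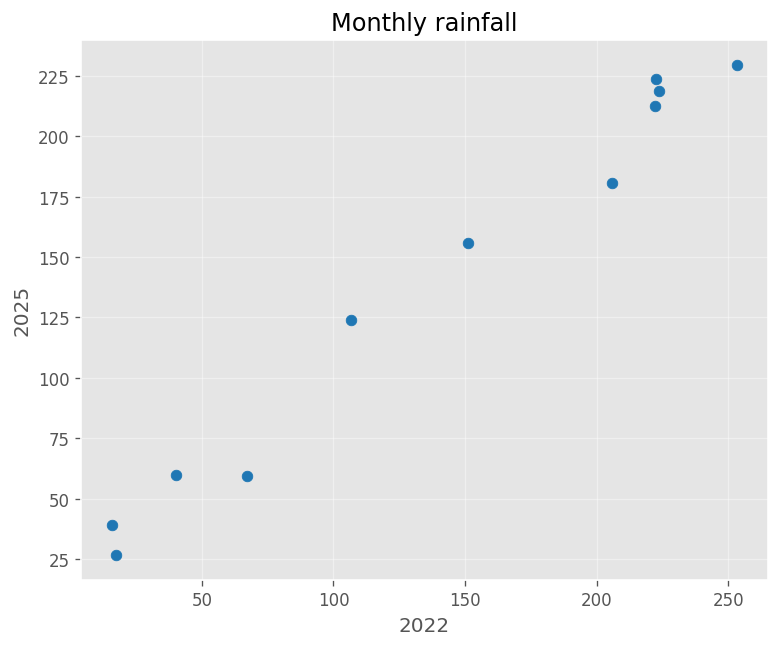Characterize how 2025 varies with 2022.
positive, strong

Points are positively correlated; strong (|r| ≈ 1.0).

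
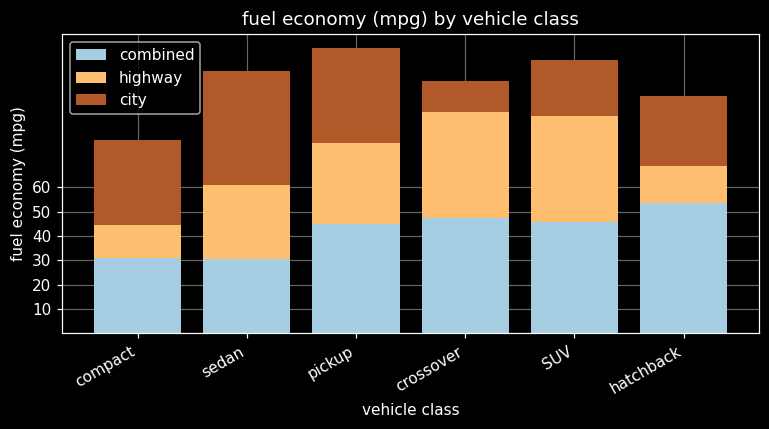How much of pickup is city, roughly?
≈ 40

city top ≈ 120, bottom ≈ 80; segment ≈ 40.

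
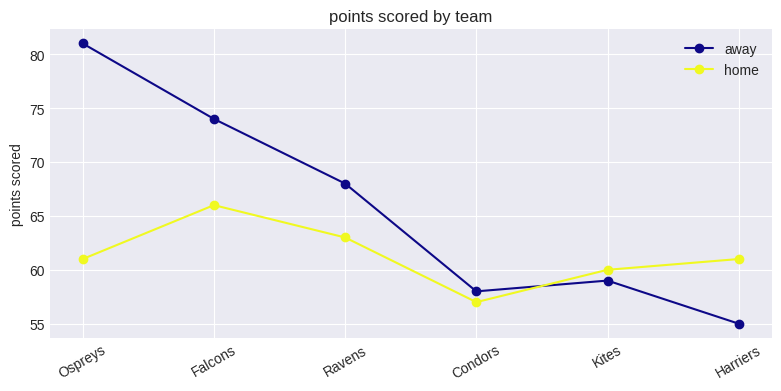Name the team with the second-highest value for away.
Falcons

Top 3 for away: Ospreys ≈ 80, Falcons ≈ 75, Ravens ≈ 70.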